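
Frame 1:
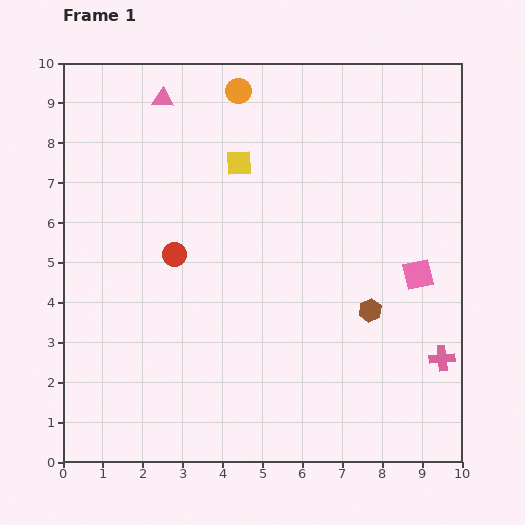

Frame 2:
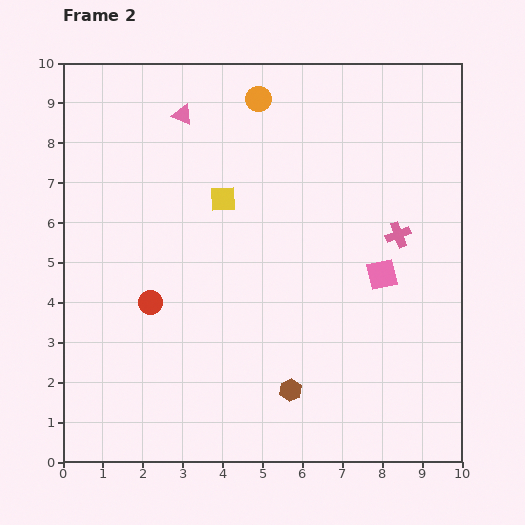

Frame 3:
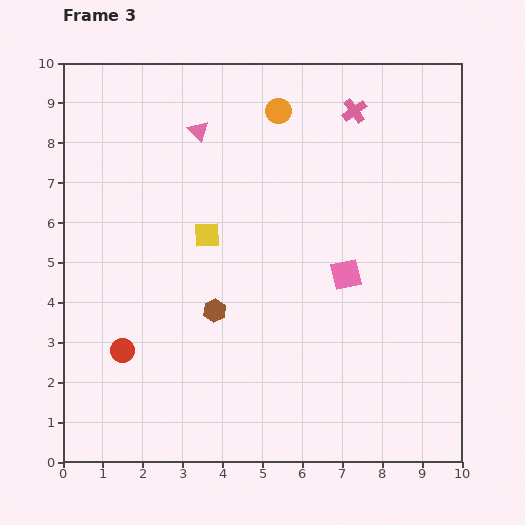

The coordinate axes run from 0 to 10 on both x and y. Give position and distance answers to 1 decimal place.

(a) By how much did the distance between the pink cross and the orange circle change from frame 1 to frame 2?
-3.5

Distance in frame 1: 8.4. Distance in frame 2: 4.9.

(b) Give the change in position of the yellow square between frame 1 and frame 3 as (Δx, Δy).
(-0.8, -1.8)

The yellow square was at (4.4, 7.5) in frame 1 and (3.6, 5.7) in frame 3.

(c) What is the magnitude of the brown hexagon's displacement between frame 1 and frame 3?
3.9

The brown hexagon moved from (7.7, 3.8) to (3.8, 3.8), a distance of √(3.9² + 0.0²) ≈ 3.9.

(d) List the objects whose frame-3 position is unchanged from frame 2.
none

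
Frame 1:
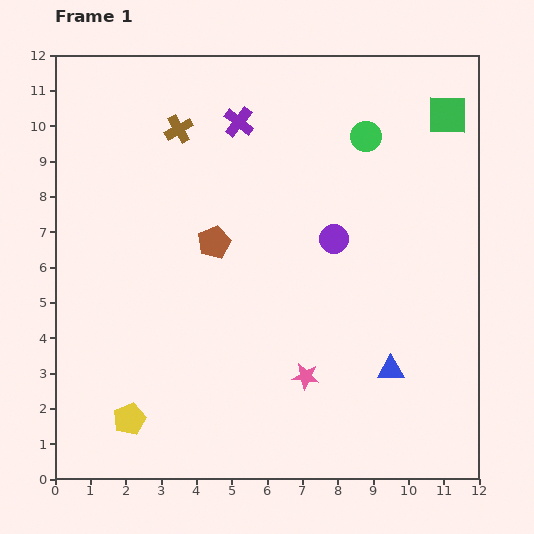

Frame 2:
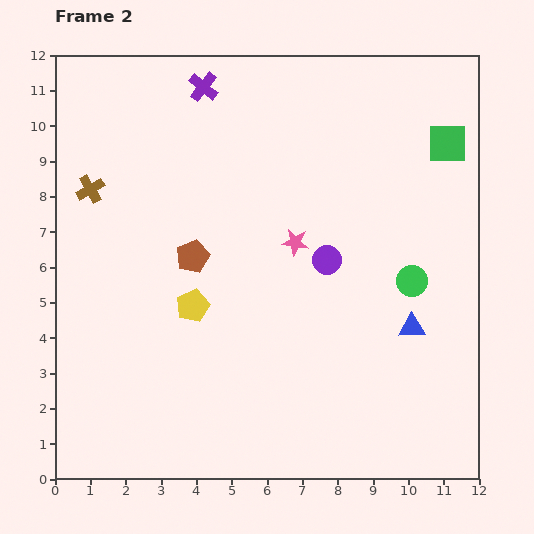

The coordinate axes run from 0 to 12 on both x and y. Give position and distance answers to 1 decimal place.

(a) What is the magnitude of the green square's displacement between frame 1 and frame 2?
0.8

The green square moved from (11.1, 10.3) to (11.1, 9.5), a distance of √(0.0² + 0.8²) ≈ 0.8.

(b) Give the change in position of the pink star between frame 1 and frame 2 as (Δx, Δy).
(-0.3, 3.8)

The pink star was at (7.1, 2.9) in frame 1 and (6.8, 6.7) in frame 2.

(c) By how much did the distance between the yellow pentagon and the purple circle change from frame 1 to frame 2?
-3.7

Distance in frame 1: 7.7. Distance in frame 2: 4.0.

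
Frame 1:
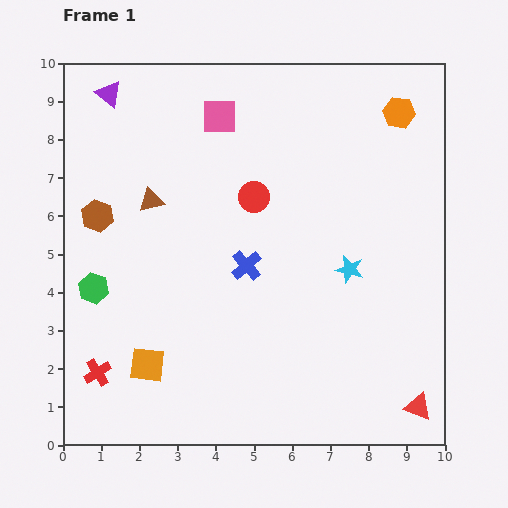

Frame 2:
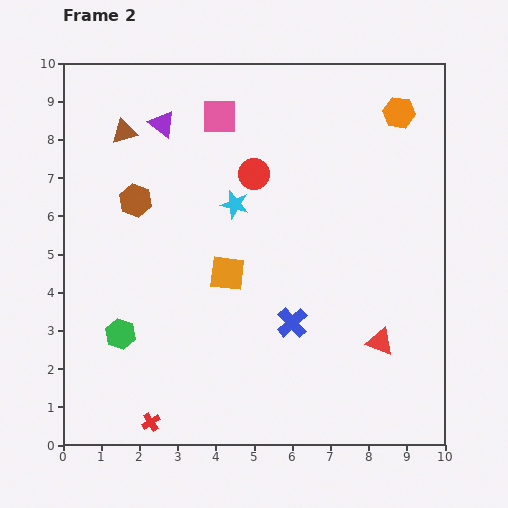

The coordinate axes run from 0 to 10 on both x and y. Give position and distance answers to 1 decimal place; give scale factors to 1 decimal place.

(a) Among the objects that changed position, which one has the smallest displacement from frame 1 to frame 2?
the red circle

(moved 0.6)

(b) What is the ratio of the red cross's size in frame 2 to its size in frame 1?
0.7×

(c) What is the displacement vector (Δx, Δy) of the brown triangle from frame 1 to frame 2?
(-0.7, 1.8)

The brown triangle was at (2.3, 6.4) in frame 1 and (1.6, 8.2) in frame 2.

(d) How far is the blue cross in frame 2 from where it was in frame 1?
1.9

The blue cross moved from (4.8, 4.7) to (6.0, 3.2), a distance of √(1.2² + 1.5²) ≈ 1.9.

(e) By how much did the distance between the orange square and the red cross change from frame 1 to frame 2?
+3.1

Distance in frame 1: 1.3. Distance in frame 2: 4.4.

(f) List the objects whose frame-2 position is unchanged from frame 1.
the pink square, the orange hexagon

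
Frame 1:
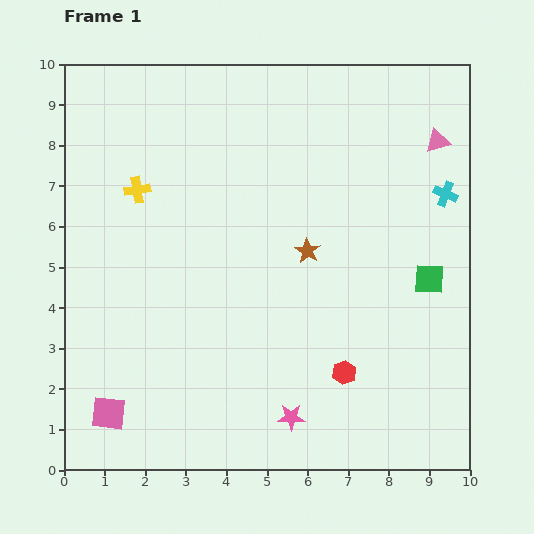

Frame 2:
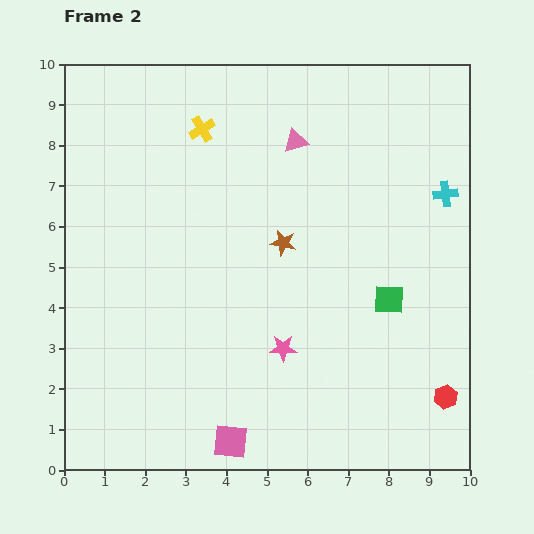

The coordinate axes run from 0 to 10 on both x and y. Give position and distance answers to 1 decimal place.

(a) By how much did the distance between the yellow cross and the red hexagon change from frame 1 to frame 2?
+2.1

Distance in frame 1: 6.8. Distance in frame 2: 8.9.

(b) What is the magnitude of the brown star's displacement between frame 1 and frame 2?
0.6

The brown star moved from (6.0, 5.4) to (5.4, 5.6), a distance of √(0.6² + 0.2²) ≈ 0.6.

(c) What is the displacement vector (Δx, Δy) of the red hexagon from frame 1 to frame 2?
(2.5, -0.6)

The red hexagon was at (6.9, 2.4) in frame 1 and (9.4, 1.8) in frame 2.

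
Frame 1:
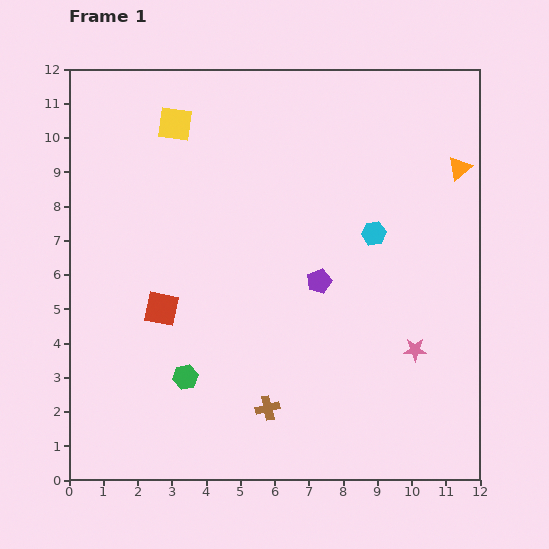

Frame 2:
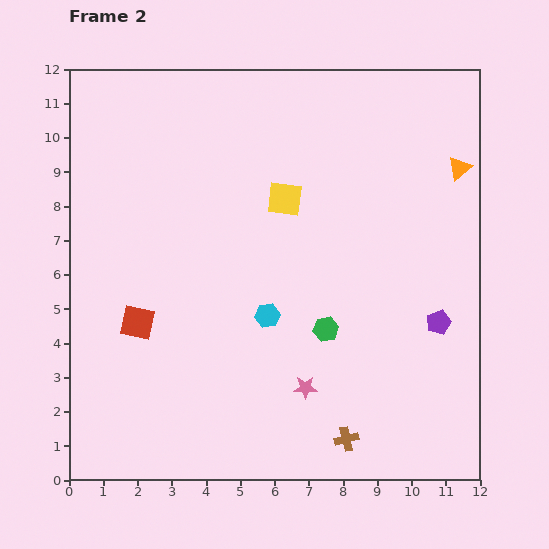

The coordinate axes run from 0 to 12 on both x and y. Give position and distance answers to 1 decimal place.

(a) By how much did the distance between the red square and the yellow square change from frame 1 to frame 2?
+0.2

Distance in frame 1: 5.4. Distance in frame 2: 5.6.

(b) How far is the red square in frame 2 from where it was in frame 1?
0.8

The red square moved from (2.7, 5.0) to (2.0, 4.6), a distance of √(0.7² + 0.4²) ≈ 0.8.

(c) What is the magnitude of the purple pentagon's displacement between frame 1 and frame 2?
3.7

The purple pentagon moved from (7.3, 5.8) to (10.8, 4.6), a distance of √(3.5² + 1.2²) ≈ 3.7.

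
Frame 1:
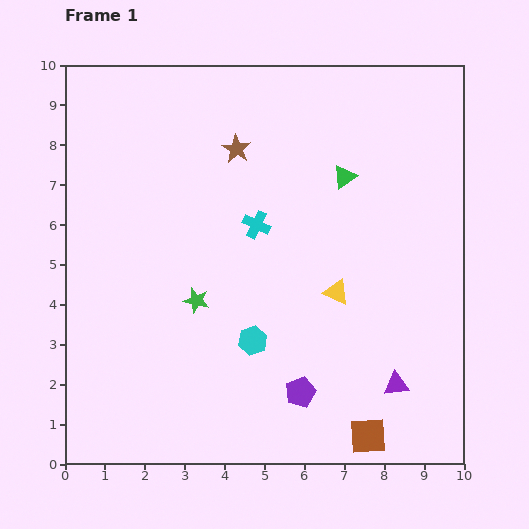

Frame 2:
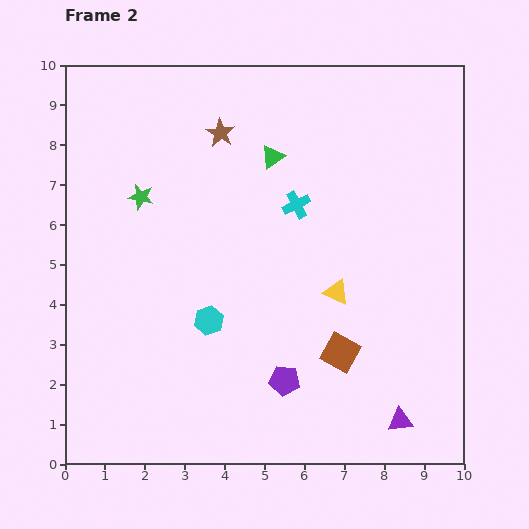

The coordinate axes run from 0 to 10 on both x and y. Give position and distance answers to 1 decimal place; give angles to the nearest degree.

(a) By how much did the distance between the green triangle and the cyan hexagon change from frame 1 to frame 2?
-0.3

Distance in frame 1: 4.7. Distance in frame 2: 4.4.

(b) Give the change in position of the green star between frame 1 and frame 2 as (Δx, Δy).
(-1.4, 2.6)

The green star was at (3.3, 4.1) in frame 1 and (1.9, 6.7) in frame 2.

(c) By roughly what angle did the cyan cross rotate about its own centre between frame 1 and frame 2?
37° clockwise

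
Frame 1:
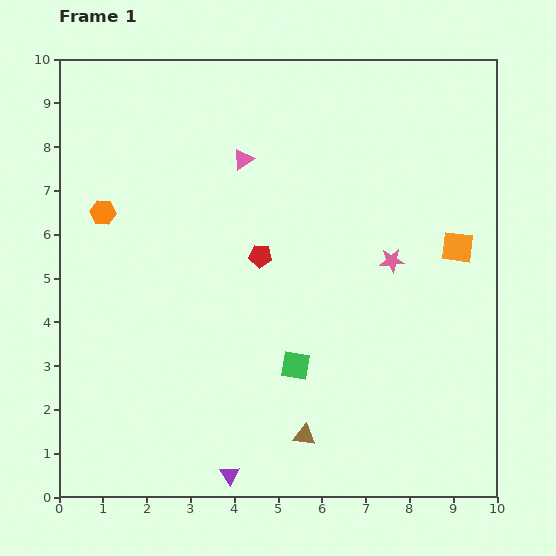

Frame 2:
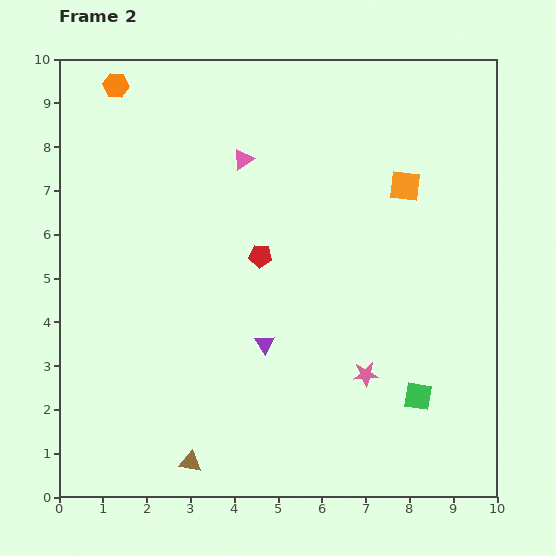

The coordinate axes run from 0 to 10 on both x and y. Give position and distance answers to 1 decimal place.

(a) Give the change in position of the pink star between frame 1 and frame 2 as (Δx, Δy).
(-0.6, -2.6)

The pink star was at (7.6, 5.4) in frame 1 and (7.0, 2.8) in frame 2.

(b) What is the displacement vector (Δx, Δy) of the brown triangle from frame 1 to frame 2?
(-2.6, -0.6)

The brown triangle was at (5.6, 1.4) in frame 1 and (3.0, 0.8) in frame 2.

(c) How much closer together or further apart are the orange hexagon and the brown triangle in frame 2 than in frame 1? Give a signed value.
+1.9

Distance in frame 1: 6.9. Distance in frame 2: 8.8.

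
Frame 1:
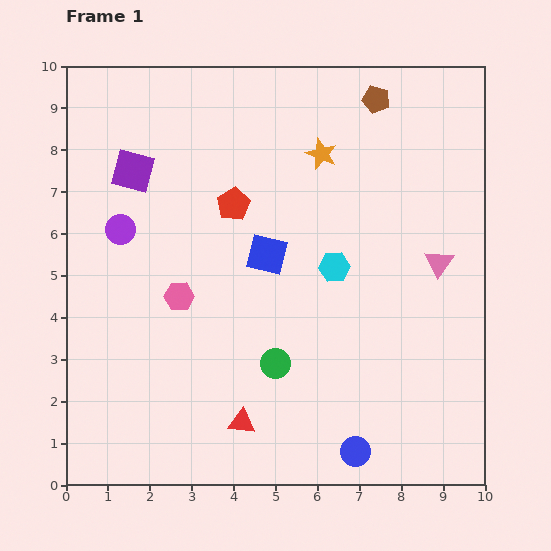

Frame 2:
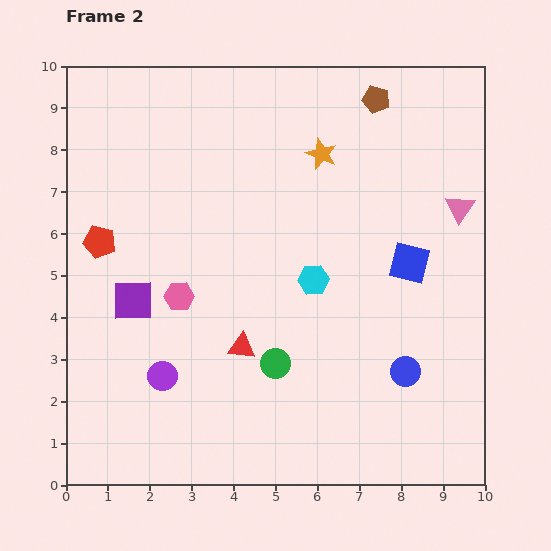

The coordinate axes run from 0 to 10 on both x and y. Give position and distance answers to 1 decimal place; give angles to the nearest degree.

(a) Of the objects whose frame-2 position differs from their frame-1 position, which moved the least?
the cyan hexagon

(moved 0.6)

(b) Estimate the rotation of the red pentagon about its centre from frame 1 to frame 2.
28° counter-clockwise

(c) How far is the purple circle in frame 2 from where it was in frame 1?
3.6

The purple circle moved from (1.3, 6.1) to (2.3, 2.6), a distance of √(1.0² + 3.5²) ≈ 3.6.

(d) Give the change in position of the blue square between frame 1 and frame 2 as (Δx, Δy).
(3.4, -0.2)

The blue square was at (4.8, 5.5) in frame 1 and (8.2, 5.3) in frame 2.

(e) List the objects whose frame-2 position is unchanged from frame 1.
the green circle, the orange star, the brown pentagon, the pink hexagon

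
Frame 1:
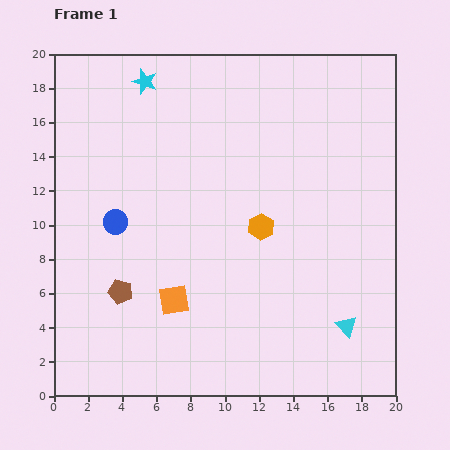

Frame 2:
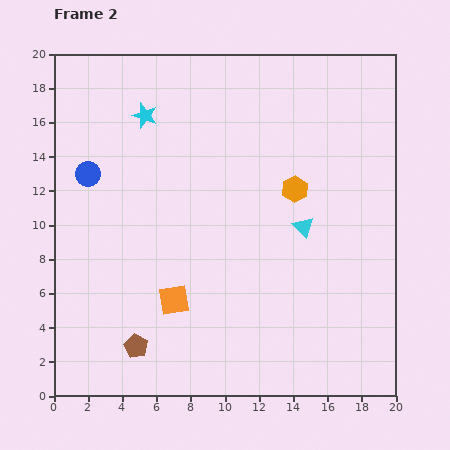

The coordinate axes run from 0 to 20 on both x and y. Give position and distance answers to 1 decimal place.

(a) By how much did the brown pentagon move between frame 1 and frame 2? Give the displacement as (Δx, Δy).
(0.9, -3.2)

The brown pentagon was at (3.9, 6.1) in frame 1 and (4.8, 2.9) in frame 2.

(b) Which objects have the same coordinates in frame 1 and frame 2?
the orange square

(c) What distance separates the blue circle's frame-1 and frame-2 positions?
3.2

The blue circle moved from (3.6, 10.2) to (2.0, 13.0), a distance of √(1.6² + 2.8²) ≈ 3.2.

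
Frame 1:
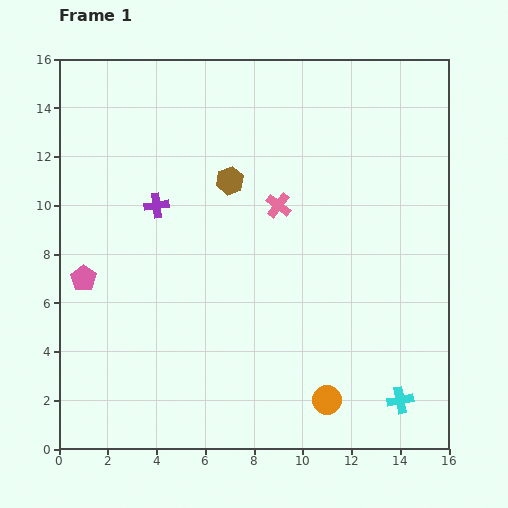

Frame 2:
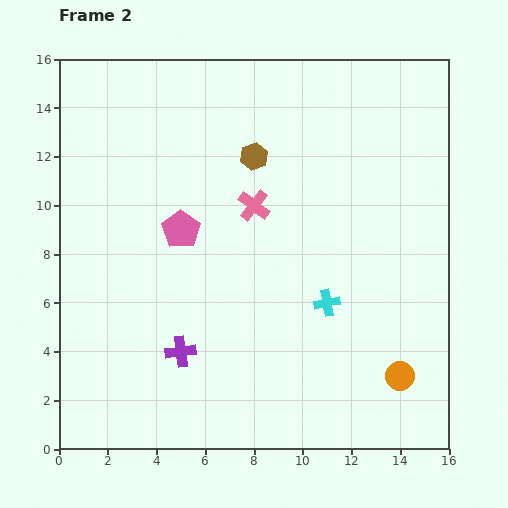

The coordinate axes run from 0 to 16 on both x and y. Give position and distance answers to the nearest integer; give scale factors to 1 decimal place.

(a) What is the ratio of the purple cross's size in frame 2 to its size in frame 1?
1.3×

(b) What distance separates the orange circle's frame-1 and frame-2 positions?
3

The orange circle moved from (11, 2) to (14, 3), a distance of √(3² + 1²) ≈ 3.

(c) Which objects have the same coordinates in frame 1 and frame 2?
none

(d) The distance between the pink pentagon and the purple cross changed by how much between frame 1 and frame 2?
+1

Distance in frame 1: 4. Distance in frame 2: 5.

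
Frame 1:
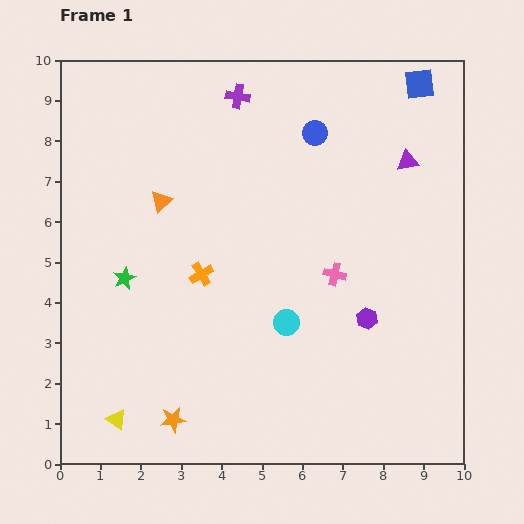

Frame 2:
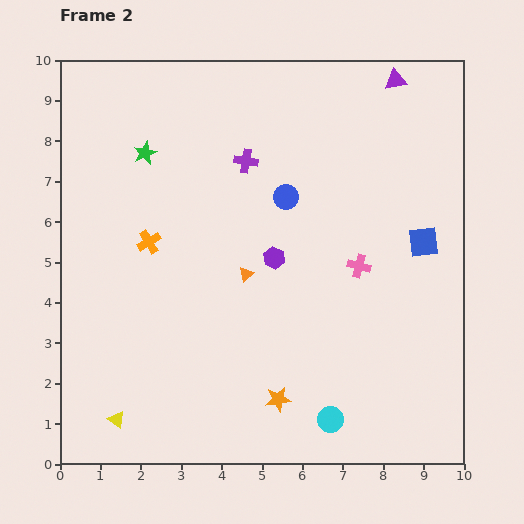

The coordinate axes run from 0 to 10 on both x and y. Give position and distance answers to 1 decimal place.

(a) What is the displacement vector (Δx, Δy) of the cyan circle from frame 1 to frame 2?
(1.1, -2.4)

The cyan circle was at (5.6, 3.5) in frame 1 and (6.7, 1.1) in frame 2.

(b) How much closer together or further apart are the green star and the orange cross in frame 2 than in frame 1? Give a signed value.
+0.3

Distance in frame 1: 1.9. Distance in frame 2: 2.2.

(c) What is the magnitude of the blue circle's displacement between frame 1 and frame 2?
1.7

The blue circle moved from (6.3, 8.2) to (5.6, 6.6), a distance of √(0.7² + 1.6²) ≈ 1.7.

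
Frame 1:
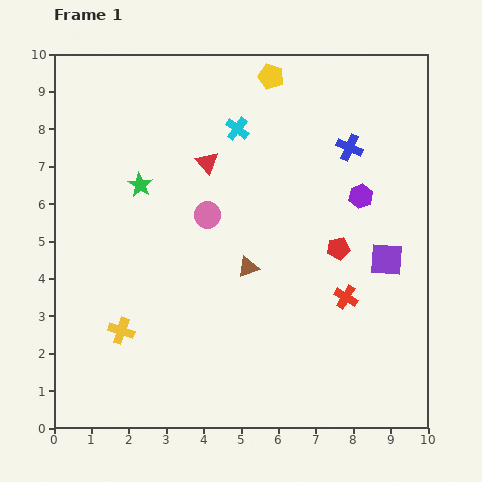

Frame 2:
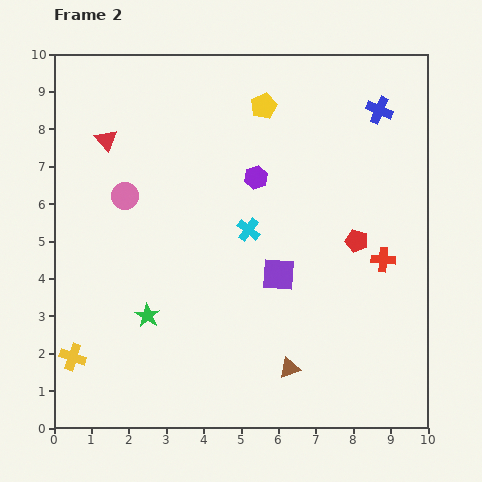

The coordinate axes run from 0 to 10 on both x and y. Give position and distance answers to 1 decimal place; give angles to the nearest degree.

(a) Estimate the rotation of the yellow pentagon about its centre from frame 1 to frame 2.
31° clockwise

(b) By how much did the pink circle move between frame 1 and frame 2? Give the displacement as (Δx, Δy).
(-2.2, 0.5)

The pink circle was at (4.1, 5.7) in frame 1 and (1.9, 6.2) in frame 2.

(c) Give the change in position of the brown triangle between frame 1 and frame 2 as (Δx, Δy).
(1.1, -2.7)

The brown triangle was at (5.2, 4.3) in frame 1 and (6.3, 1.6) in frame 2.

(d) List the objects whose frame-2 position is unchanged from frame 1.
none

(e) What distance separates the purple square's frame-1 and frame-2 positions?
2.9

The purple square moved from (8.9, 4.5) to (6.0, 4.1), a distance of √(2.9² + 0.4²) ≈ 2.9.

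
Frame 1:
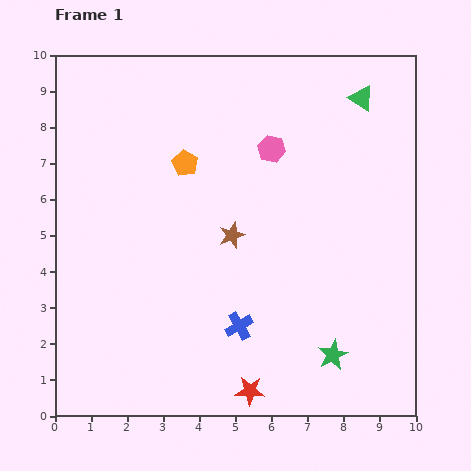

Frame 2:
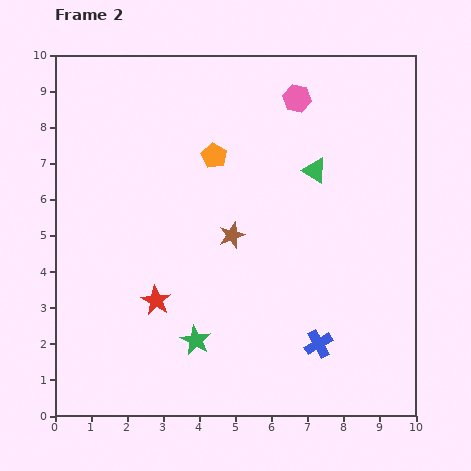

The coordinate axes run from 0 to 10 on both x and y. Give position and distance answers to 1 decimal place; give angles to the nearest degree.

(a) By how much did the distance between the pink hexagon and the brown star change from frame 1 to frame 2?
+1.6

Distance in frame 1: 2.6. Distance in frame 2: 4.2.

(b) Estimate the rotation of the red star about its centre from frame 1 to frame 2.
28° clockwise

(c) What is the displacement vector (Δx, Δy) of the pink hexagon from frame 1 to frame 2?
(0.7, 1.4)

The pink hexagon was at (6.0, 7.4) in frame 1 and (6.7, 8.8) in frame 2.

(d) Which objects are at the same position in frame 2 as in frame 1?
the brown star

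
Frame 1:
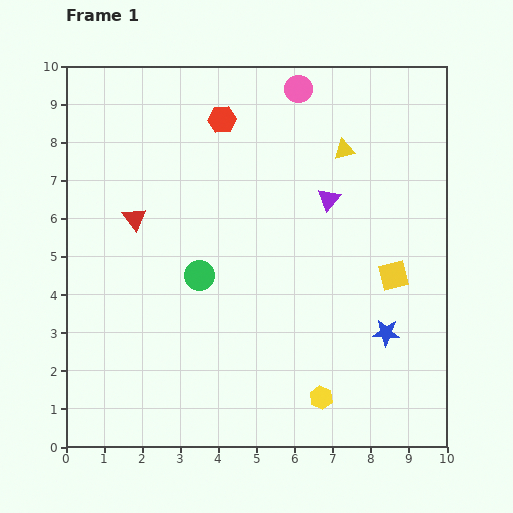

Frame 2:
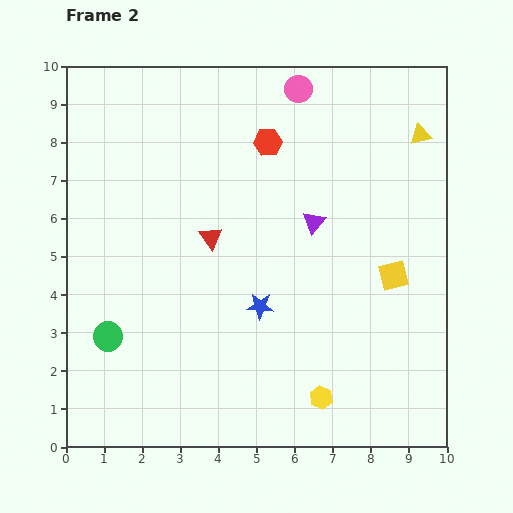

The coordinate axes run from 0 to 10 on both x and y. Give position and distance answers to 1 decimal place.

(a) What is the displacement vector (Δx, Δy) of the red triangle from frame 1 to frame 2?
(2.0, -0.5)

The red triangle was at (1.8, 6.0) in frame 1 and (3.8, 5.5) in frame 2.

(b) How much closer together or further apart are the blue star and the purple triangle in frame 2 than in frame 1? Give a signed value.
-1.2

Distance in frame 1: 3.8. Distance in frame 2: 2.6.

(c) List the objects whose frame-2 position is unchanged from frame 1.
the yellow square, the pink circle, the yellow hexagon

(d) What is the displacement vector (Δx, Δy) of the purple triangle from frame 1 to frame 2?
(-0.4, -0.6)

The purple triangle was at (6.9, 6.5) in frame 1 and (6.5, 5.9) in frame 2.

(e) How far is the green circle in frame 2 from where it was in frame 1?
2.9

The green circle moved from (3.5, 4.5) to (1.1, 2.9), a distance of √(2.4² + 1.6²) ≈ 2.9.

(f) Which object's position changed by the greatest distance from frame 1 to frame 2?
the blue star

(moved 3.4; next 2.9)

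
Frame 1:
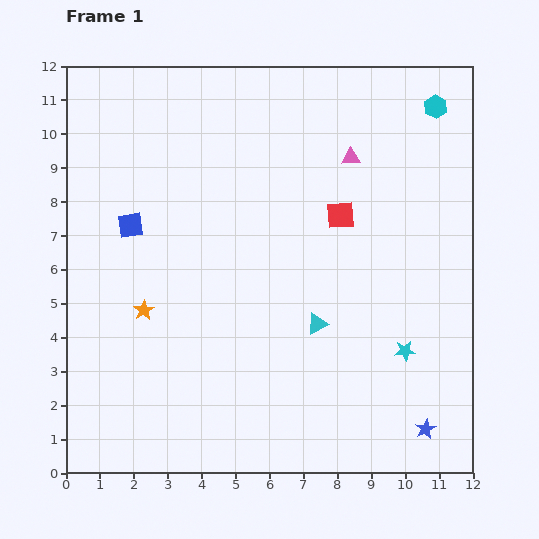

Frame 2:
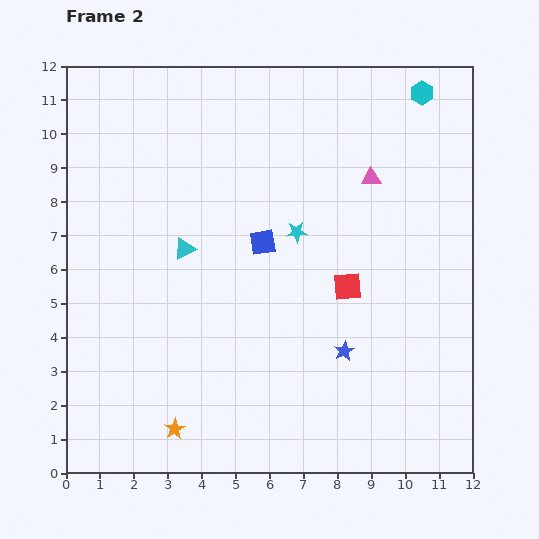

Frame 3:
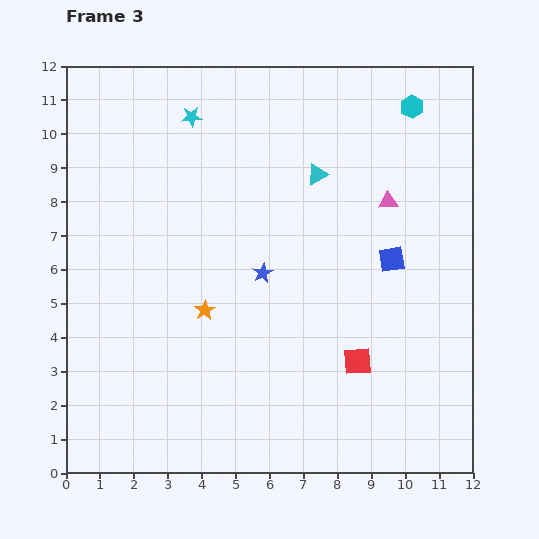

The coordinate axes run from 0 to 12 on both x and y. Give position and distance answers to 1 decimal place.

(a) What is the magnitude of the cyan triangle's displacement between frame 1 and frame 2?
4.5

The cyan triangle moved from (7.4, 4.4) to (3.5, 6.6), a distance of √(3.9² + 2.2²) ≈ 4.5.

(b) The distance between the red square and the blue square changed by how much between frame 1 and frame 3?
-3.0

Distance in frame 1: 6.2. Distance in frame 3: 3.2.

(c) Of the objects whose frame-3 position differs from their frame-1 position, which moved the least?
the cyan hexagon

(moved 0.7)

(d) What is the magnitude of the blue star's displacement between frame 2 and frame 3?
3.3

The blue star moved from (8.2, 3.6) to (5.8, 5.9), a distance of √(2.4² + 2.3²) ≈ 3.3.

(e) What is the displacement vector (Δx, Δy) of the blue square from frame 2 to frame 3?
(3.8, -0.5)

The blue square was at (5.8, 6.8) in frame 2 and (9.6, 6.3) in frame 3.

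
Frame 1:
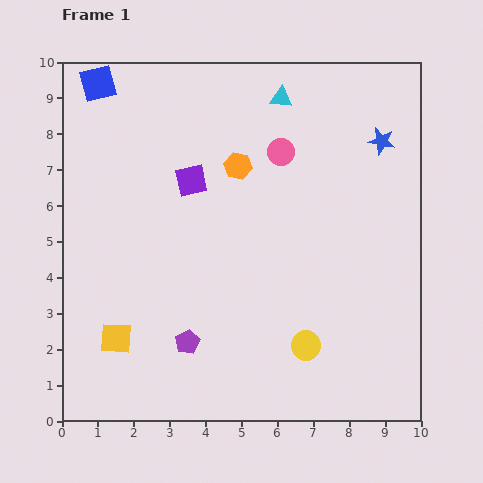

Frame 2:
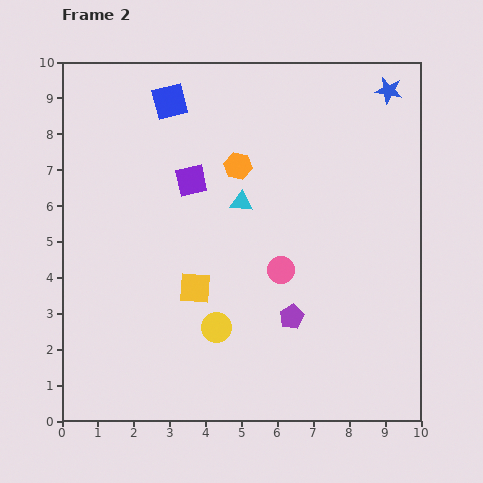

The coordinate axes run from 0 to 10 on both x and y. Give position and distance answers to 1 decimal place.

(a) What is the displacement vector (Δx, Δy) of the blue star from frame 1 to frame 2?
(0.2, 1.4)

The blue star was at (8.9, 7.8) in frame 1 and (9.1, 9.2) in frame 2.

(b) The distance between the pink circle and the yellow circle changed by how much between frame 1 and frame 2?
-3.0

Distance in frame 1: 5.4. Distance in frame 2: 2.4.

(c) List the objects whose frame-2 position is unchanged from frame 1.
the orange hexagon, the purple square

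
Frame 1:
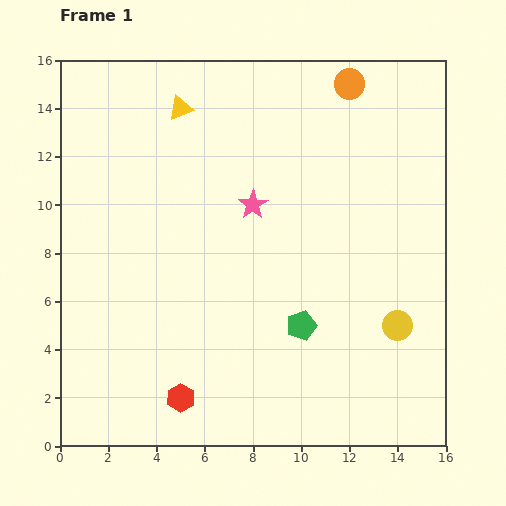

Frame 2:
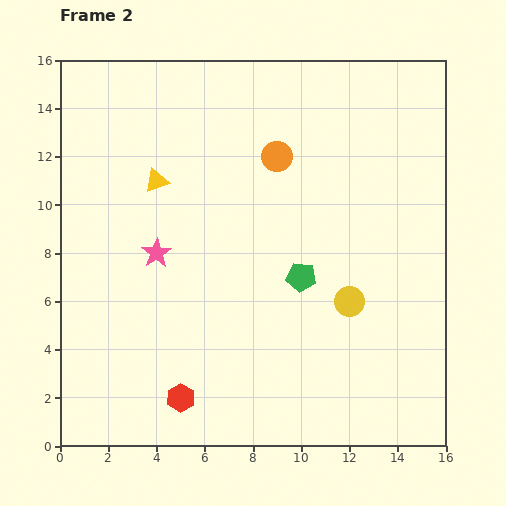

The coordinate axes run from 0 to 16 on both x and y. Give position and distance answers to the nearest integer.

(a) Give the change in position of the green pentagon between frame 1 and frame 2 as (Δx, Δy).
(0, 2)

The green pentagon was at (10, 5) in frame 1 and (10, 7) in frame 2.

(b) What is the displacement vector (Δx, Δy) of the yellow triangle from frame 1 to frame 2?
(-1, -3)

The yellow triangle was at (5, 14) in frame 1 and (4, 11) in frame 2.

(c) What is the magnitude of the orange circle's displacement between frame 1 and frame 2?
4

The orange circle moved from (12, 15) to (9, 12), a distance of √(3² + 3²) ≈ 4.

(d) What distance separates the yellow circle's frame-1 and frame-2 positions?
2

The yellow circle moved from (14, 5) to (12, 6), a distance of √(2² + 1²) ≈ 2.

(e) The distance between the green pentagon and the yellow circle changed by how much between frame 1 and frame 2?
-2

Distance in frame 1: 4. Distance in frame 2: 2.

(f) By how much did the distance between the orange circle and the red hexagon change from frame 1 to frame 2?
-4

Distance in frame 1: 15. Distance in frame 2: 11.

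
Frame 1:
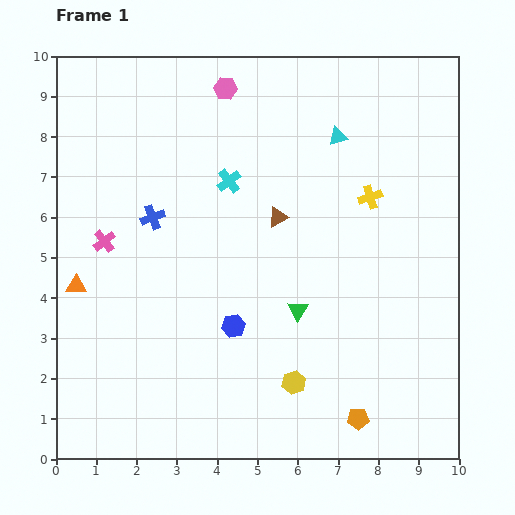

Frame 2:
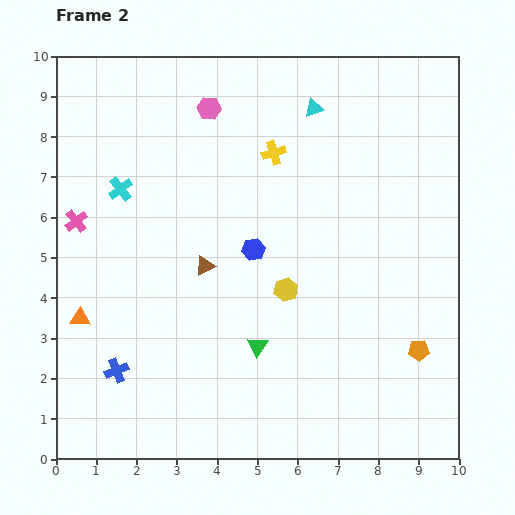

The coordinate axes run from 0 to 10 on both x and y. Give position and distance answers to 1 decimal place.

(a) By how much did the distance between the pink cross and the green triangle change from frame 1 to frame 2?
+0.4

Distance in frame 1: 5.1. Distance in frame 2: 5.5.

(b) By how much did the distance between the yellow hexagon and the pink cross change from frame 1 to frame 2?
-0.4

Distance in frame 1: 5.9. Distance in frame 2: 5.5.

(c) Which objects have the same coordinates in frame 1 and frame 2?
none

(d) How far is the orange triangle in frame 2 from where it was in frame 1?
0.8

The orange triangle moved from (0.5, 4.3) to (0.6, 3.5), a distance of √(0.1² + 0.8²) ≈ 0.8.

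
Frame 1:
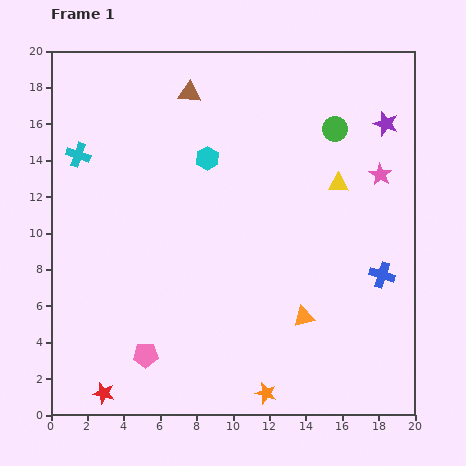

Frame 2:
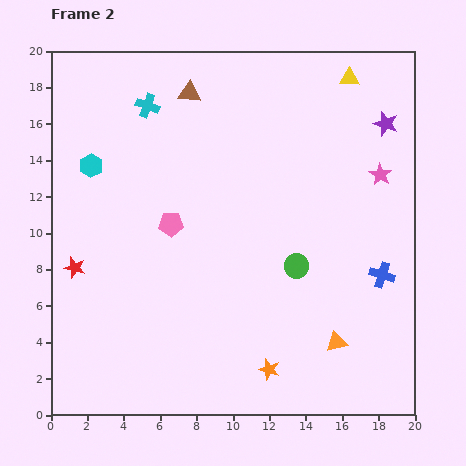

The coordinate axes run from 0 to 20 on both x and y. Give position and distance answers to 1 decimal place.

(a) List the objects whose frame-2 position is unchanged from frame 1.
the purple star, the brown triangle, the blue cross, the pink star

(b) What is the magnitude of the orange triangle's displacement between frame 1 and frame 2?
2.3

The orange triangle moved from (13.9, 5.4) to (15.7, 4.0), a distance of √(1.8² + 1.4²) ≈ 2.3.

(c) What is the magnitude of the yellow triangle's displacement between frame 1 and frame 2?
5.8

The yellow triangle moved from (15.8, 12.7) to (16.4, 18.5), a distance of √(0.6² + 5.8²) ≈ 5.8.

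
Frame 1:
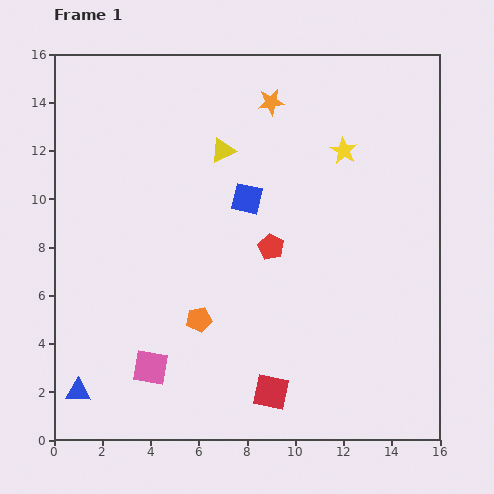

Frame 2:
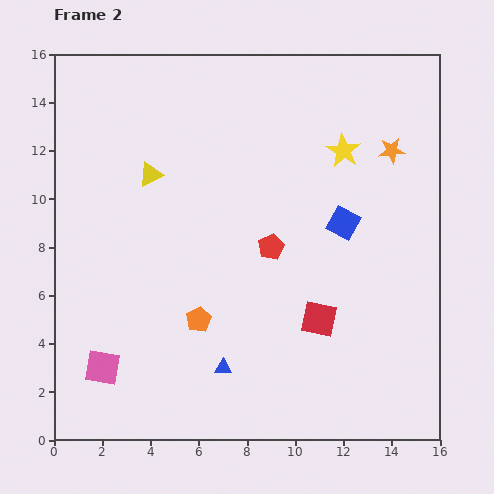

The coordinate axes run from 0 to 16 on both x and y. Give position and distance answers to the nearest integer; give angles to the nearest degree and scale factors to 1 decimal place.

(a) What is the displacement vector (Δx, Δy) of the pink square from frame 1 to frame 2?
(-2, 0)

The pink square was at (4, 3) in frame 1 and (2, 3) in frame 2.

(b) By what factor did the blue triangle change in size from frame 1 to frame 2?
0.7×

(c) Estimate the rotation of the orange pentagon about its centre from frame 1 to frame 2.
20° counter-clockwise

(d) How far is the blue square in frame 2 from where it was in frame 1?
4

The blue square moved from (8, 10) to (12, 9), a distance of √(4² + 1²) ≈ 4.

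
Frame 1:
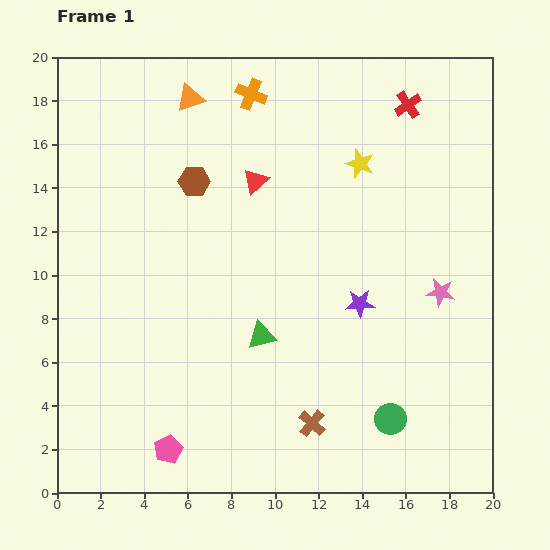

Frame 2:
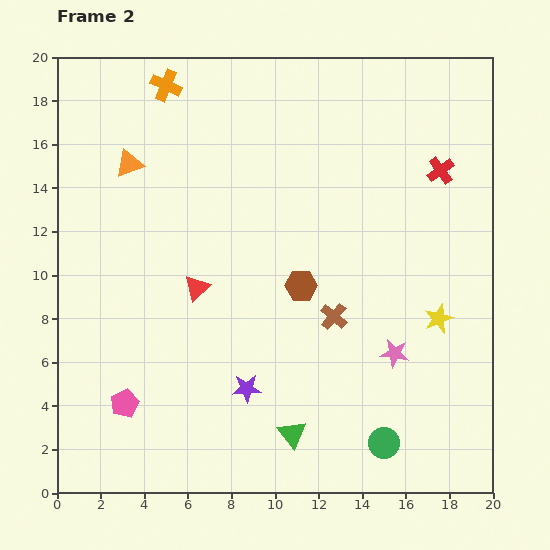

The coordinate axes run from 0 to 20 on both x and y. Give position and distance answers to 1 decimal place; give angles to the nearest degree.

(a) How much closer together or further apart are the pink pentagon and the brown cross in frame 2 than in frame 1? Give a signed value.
+3.7

Distance in frame 1: 6.7. Distance in frame 2: 10.4.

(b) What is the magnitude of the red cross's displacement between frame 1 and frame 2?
3.4

The red cross moved from (16.1, 17.8) to (17.6, 14.8), a distance of √(1.5² + 3.0²) ≈ 3.4.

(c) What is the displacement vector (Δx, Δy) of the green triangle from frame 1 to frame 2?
(1.4, -4.5)

The green triangle was at (9.4, 7.2) in frame 1 and (10.8, 2.7) in frame 2.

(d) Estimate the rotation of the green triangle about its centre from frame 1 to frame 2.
54° counter-clockwise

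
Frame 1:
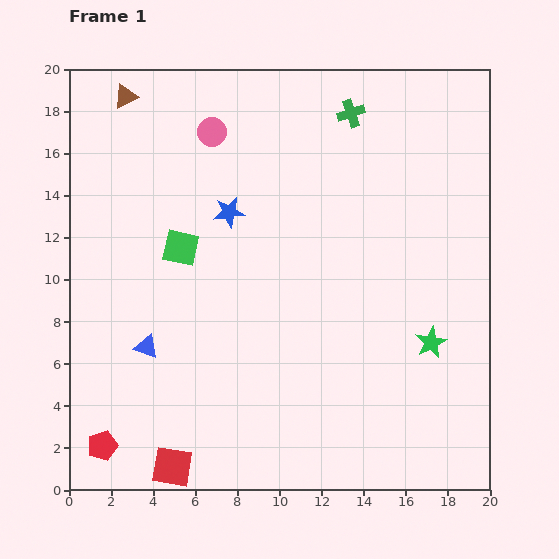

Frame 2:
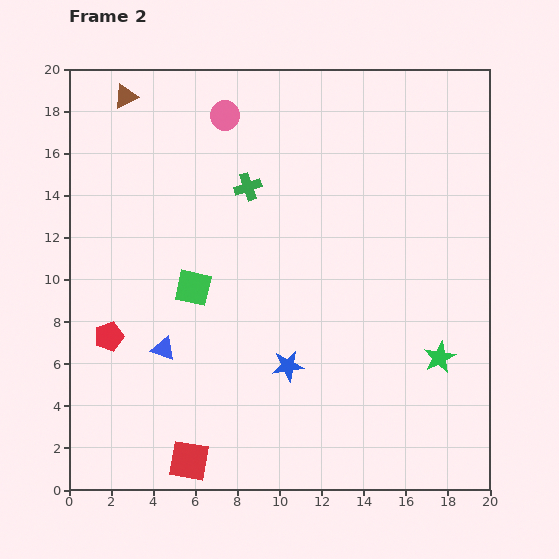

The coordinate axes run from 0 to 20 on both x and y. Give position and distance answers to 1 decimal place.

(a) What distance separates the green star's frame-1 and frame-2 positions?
0.8

The green star moved from (17.2, 7.0) to (17.6, 6.3), a distance of √(0.4² + 0.7²) ≈ 0.8.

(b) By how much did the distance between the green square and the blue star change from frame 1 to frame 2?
+2.9

Distance in frame 1: 2.9. Distance in frame 2: 5.8.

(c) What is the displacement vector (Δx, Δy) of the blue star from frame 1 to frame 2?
(2.8, -7.3)

The blue star was at (7.6, 13.2) in frame 1 and (10.4, 5.9) in frame 2.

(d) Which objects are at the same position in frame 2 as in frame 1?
the brown triangle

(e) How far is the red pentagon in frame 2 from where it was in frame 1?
5.2

The red pentagon moved from (1.6, 2.1) to (1.9, 7.3), a distance of √(0.3² + 5.2²) ≈ 5.2.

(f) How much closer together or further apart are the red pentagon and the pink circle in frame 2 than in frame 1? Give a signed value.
-3.9

Distance in frame 1: 15.8. Distance in frame 2: 11.9.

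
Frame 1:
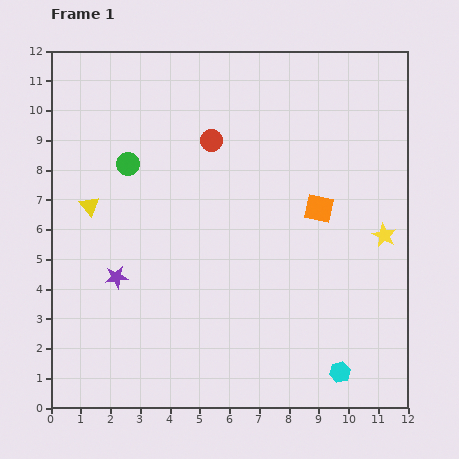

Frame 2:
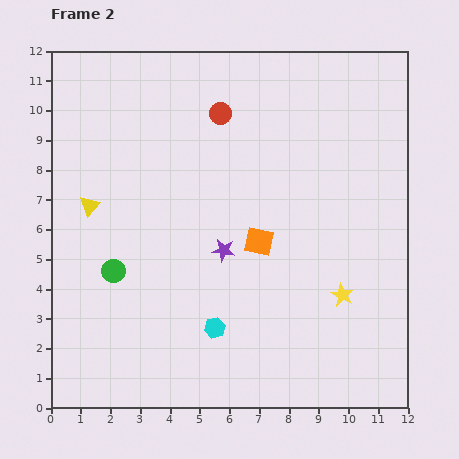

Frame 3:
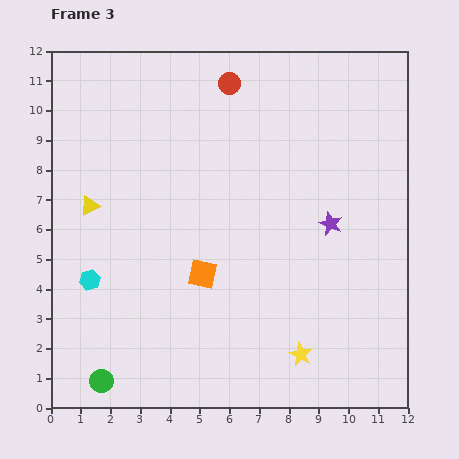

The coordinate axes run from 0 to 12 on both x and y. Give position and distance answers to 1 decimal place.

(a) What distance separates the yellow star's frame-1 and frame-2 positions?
2.4

The yellow star moved from (11.2, 5.8) to (9.8, 3.8), a distance of √(1.4² + 2.0²) ≈ 2.4.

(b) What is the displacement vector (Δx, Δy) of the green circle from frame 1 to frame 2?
(-0.5, -3.6)

The green circle was at (2.6, 8.2) in frame 1 and (2.1, 4.6) in frame 2.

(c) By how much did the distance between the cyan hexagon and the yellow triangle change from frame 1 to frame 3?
-7.6

Distance in frame 1: 10.1. Distance in frame 3: 2.5.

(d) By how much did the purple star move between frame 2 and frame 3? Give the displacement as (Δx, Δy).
(3.6, 0.9)

The purple star was at (5.8, 5.3) in frame 2 and (9.4, 6.2) in frame 3.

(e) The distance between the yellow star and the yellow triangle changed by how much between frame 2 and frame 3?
-0.3

Distance in frame 2: 9.0. Distance in frame 3: 8.7.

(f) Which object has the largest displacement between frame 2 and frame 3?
the cyan hexagon

(moved 4.5; next 3.7)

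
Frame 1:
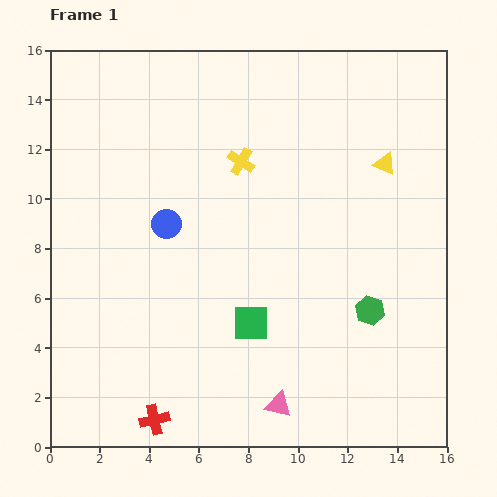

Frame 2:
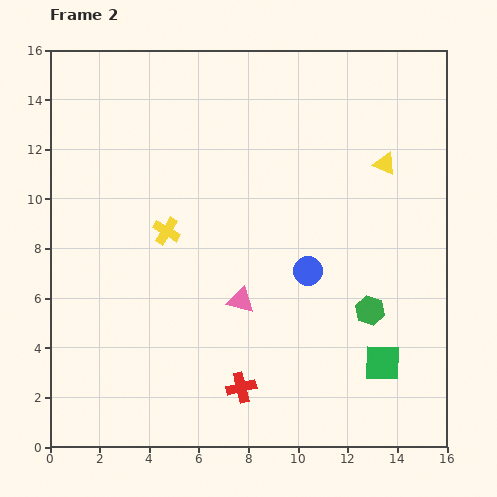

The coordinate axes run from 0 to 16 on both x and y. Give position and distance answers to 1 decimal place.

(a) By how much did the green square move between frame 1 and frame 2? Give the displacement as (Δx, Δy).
(5.3, -1.6)

The green square was at (8.1, 5.0) in frame 1 and (13.4, 3.4) in frame 2.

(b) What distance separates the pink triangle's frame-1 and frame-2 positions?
4.5

The pink triangle moved from (9.2, 1.7) to (7.7, 5.9), a distance of √(1.5² + 4.2²) ≈ 4.5.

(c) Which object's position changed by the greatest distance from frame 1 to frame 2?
the blue circle

(moved 6.0; next 5.5)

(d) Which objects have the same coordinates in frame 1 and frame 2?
the yellow triangle, the green hexagon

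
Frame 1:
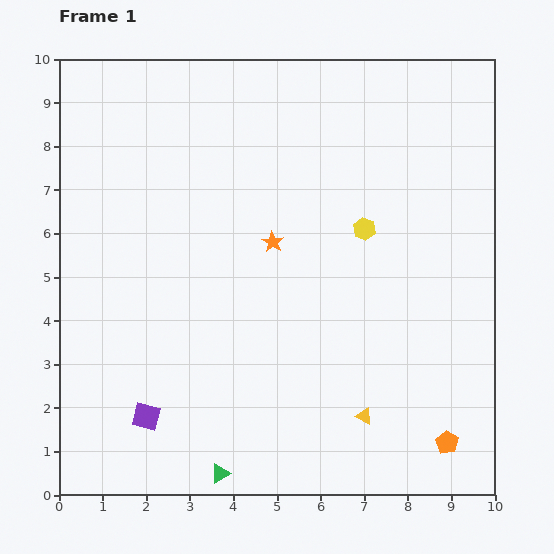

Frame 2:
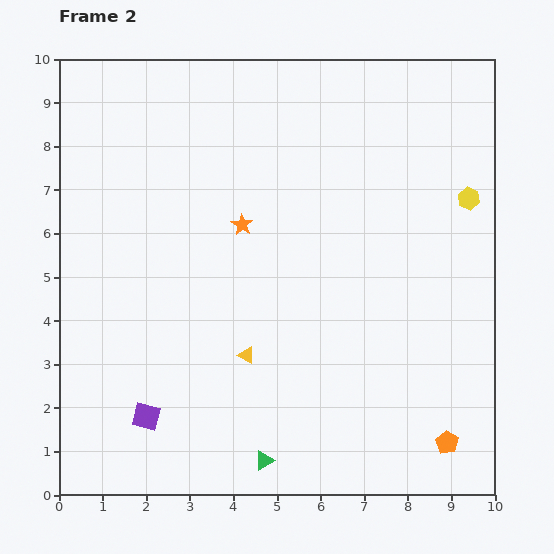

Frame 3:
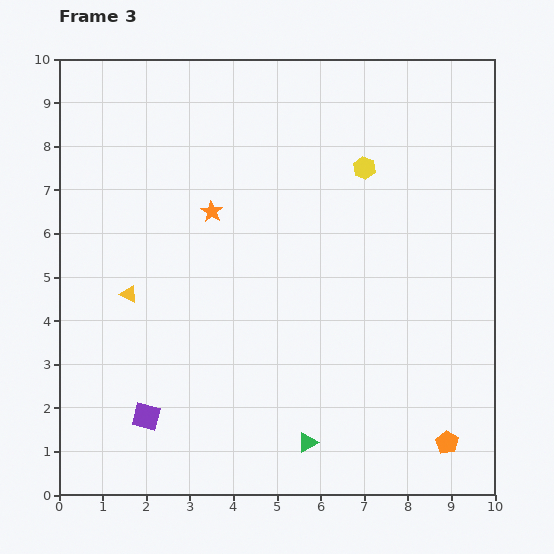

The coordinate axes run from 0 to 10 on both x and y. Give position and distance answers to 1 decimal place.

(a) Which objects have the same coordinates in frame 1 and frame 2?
the purple square, the orange pentagon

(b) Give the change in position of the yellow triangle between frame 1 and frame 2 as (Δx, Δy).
(-2.7, 1.4)

The yellow triangle was at (7.0, 1.8) in frame 1 and (4.3, 3.2) in frame 2.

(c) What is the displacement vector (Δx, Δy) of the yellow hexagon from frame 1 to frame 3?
(0.0, 1.4)

The yellow hexagon was at (7.0, 6.1) in frame 1 and (7.0, 7.5) in frame 3.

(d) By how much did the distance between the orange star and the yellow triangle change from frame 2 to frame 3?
-0.3

Distance in frame 2: 3.0. Distance in frame 3: 2.7.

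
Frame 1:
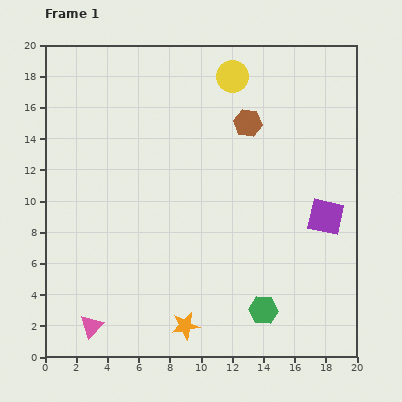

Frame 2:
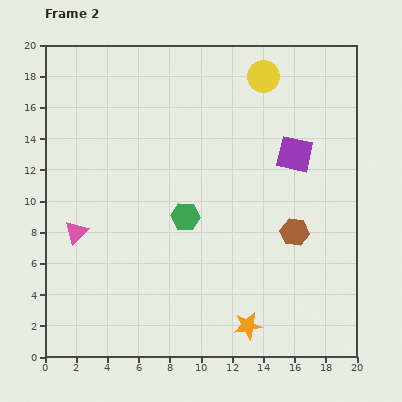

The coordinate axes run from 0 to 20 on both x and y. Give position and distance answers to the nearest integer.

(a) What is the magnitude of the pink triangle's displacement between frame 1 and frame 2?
6

The pink triangle moved from (3, 2) to (2, 8), a distance of √(1² + 6²) ≈ 6.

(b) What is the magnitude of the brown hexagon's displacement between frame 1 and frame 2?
8

The brown hexagon moved from (13, 15) to (16, 8), a distance of √(3² + 7²) ≈ 8.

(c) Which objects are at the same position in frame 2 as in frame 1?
none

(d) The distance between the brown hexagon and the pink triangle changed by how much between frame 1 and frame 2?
-2

Distance in frame 1: 16. Distance in frame 2: 14.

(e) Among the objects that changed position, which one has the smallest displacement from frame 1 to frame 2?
the yellow circle

(moved 2)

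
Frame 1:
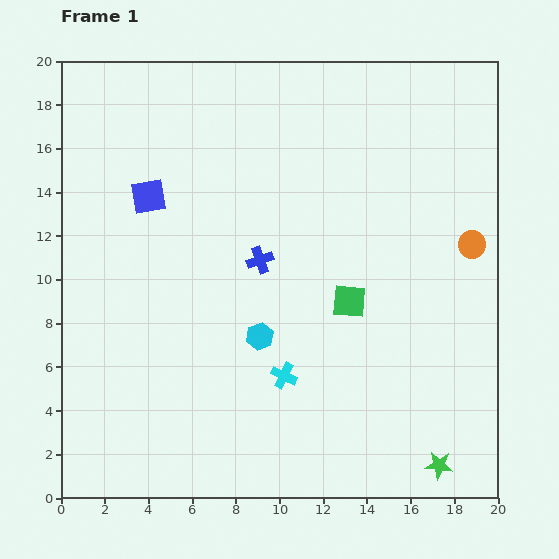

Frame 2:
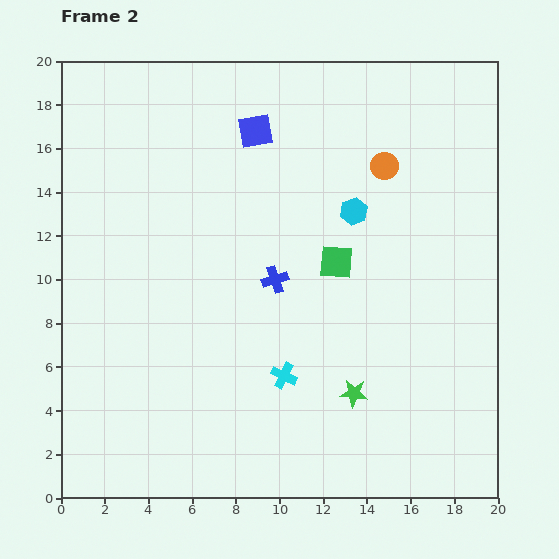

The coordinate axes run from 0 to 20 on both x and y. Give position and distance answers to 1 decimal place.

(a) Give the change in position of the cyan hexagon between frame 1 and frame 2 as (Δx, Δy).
(4.3, 5.7)

The cyan hexagon was at (9.1, 7.4) in frame 1 and (13.4, 13.1) in frame 2.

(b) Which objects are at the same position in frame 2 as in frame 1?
the cyan cross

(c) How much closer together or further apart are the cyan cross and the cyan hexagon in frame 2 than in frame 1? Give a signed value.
+6.1

Distance in frame 1: 2.1. Distance in frame 2: 8.2.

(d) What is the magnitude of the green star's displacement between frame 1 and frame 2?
5.1

The green star moved from (17.3, 1.5) to (13.4, 4.8), a distance of √(3.9² + 3.3²) ≈ 5.1.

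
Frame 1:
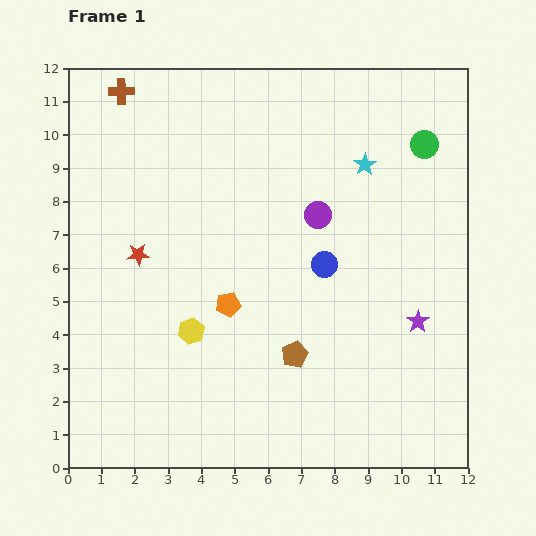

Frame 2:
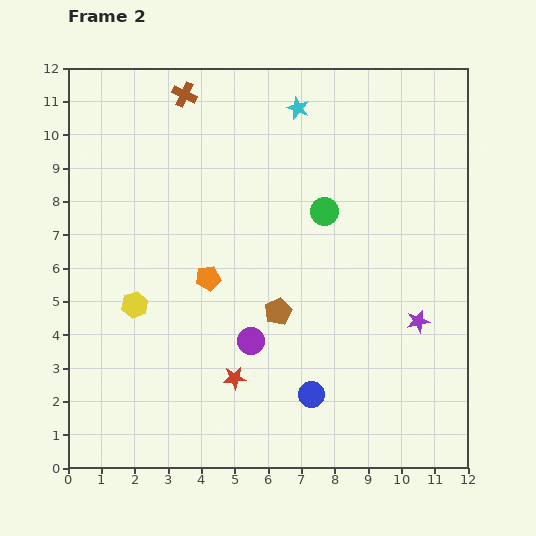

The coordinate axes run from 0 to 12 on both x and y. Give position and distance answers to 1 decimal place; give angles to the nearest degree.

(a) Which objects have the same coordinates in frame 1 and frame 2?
the purple star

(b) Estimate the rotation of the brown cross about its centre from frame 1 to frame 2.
27° clockwise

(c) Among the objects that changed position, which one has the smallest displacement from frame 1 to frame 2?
the orange pentagon

(moved 1.0)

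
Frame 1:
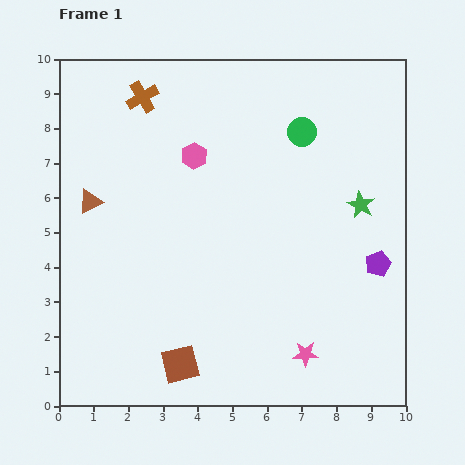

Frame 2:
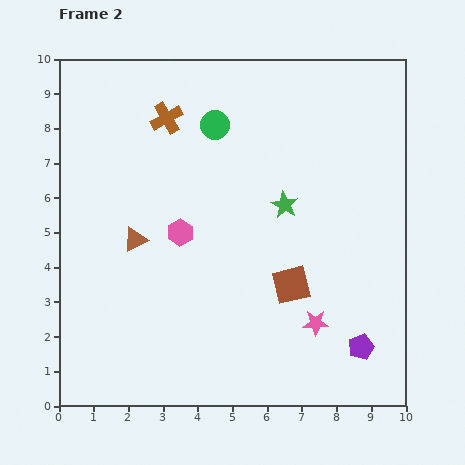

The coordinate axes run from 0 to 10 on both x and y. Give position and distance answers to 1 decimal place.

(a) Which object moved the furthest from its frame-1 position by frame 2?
the brown square

(moved 3.9; next 2.5)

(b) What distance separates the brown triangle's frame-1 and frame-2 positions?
1.7

The brown triangle moved from (0.9, 5.9) to (2.2, 4.8), a distance of √(1.3² + 1.1²) ≈ 1.7.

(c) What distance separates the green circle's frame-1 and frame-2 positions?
2.5

The green circle moved from (7.0, 7.9) to (4.5, 8.1), a distance of √(2.5² + 0.2²) ≈ 2.5.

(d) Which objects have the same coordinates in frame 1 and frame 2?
none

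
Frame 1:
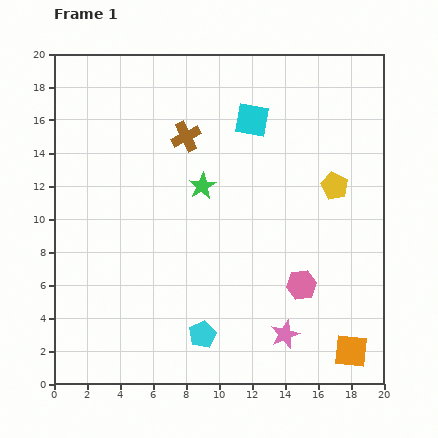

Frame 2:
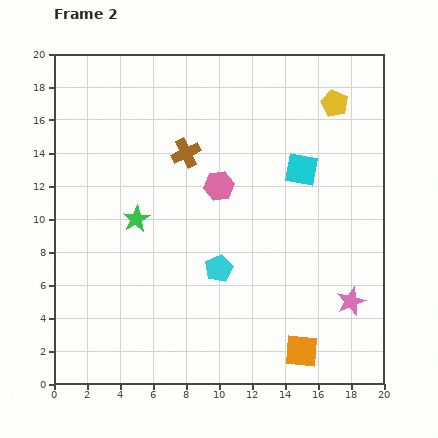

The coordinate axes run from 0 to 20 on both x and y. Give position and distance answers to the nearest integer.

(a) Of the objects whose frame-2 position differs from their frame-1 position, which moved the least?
the brown cross

(moved 1)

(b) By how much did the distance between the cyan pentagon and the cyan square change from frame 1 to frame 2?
-5

Distance in frame 1: 13. Distance in frame 2: 8.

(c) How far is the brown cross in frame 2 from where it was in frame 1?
1

The brown cross moved from (8, 15) to (8, 14), a distance of √(0² + 1²) ≈ 1.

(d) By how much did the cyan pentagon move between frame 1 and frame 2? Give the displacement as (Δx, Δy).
(1, 4)

The cyan pentagon was at (9, 3) in frame 1 and (10, 7) in frame 2.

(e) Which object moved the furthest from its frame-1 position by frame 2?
the pink hexagon

(moved 8; next 5)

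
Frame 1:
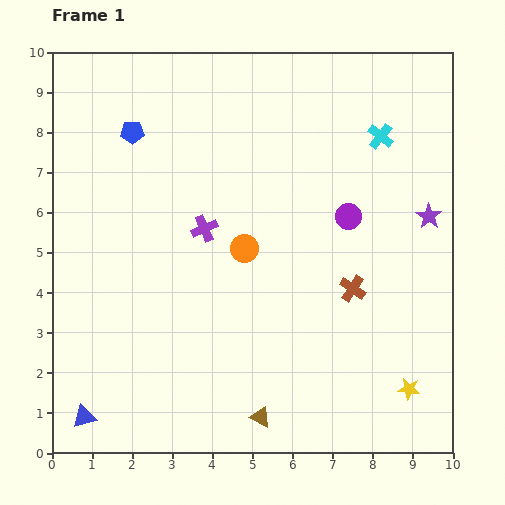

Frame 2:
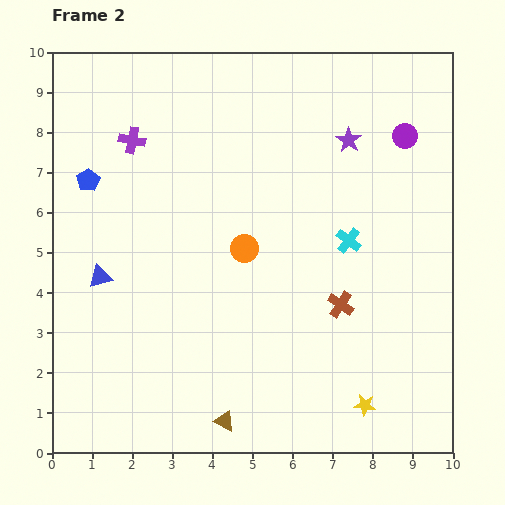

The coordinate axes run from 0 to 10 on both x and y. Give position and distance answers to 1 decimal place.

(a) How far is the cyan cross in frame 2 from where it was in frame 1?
2.7

The cyan cross moved from (8.2, 7.9) to (7.4, 5.3), a distance of √(0.8² + 2.6²) ≈ 2.7.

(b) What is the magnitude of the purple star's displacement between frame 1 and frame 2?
2.8

The purple star moved from (9.4, 5.9) to (7.4, 7.8), a distance of √(2.0² + 1.9²) ≈ 2.8.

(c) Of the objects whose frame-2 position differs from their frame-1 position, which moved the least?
the brown cross

(moved 0.5)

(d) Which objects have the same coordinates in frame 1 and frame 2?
the orange circle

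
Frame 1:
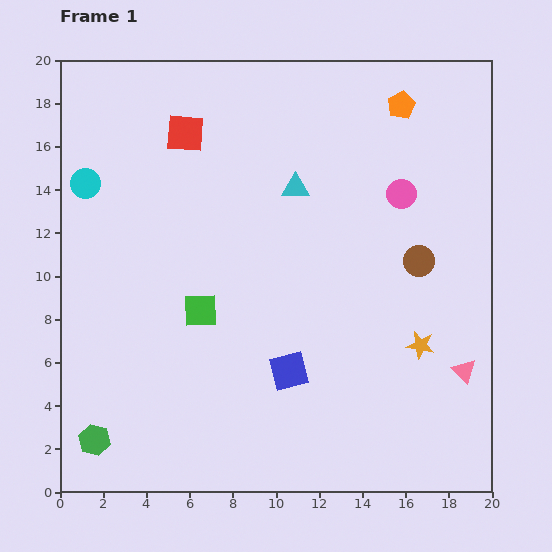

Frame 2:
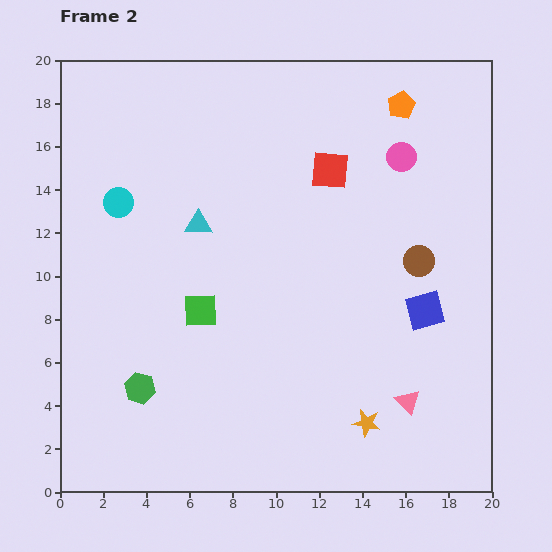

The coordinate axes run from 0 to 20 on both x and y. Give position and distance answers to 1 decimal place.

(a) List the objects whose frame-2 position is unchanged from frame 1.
the orange pentagon, the brown circle, the green square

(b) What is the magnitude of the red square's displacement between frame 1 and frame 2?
6.9

The red square moved from (5.8, 16.6) to (12.5, 14.9), a distance of √(6.7² + 1.7²) ≈ 6.9.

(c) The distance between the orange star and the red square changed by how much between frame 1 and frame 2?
-2.9

Distance in frame 1: 14.7. Distance in frame 2: 11.8.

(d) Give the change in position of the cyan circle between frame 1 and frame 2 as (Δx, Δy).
(1.5, -0.9)

The cyan circle was at (1.2, 14.3) in frame 1 and (2.7, 13.4) in frame 2.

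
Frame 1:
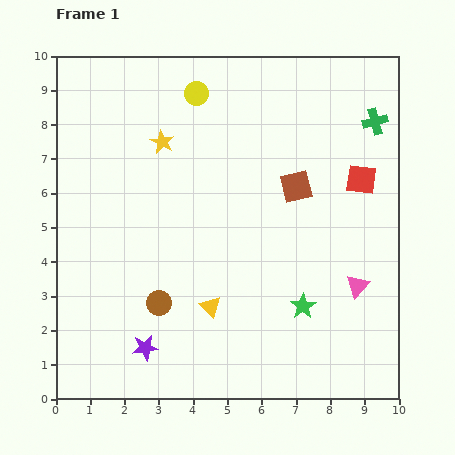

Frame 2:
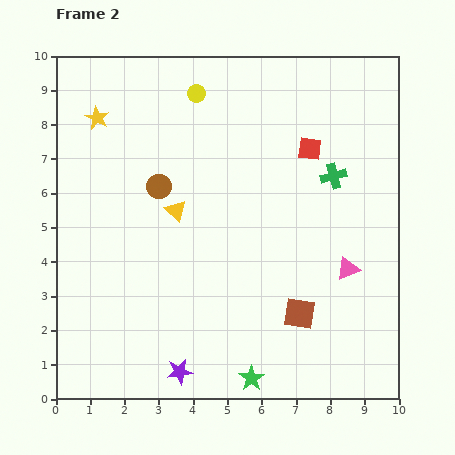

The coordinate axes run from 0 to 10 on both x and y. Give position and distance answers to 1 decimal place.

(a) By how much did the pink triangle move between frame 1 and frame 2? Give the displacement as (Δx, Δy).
(-0.3, 0.5)

The pink triangle was at (8.8, 3.3) in frame 1 and (8.5, 3.8) in frame 2.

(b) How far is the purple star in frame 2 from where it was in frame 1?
1.2

The purple star moved from (2.6, 1.5) to (3.6, 0.8), a distance of √(1.0² + 0.7²) ≈ 1.2.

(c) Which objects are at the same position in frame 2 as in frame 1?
the yellow circle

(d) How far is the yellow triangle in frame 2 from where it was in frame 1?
3.0

The yellow triangle moved from (4.5, 2.7) to (3.5, 5.5), a distance of √(1.0² + 2.8²) ≈ 3.0.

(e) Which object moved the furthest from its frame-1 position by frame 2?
the brown square

(moved 3.7; next 3.4)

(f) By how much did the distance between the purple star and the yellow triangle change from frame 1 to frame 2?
+2.5

Distance in frame 1: 2.2. Distance in frame 2: 4.7.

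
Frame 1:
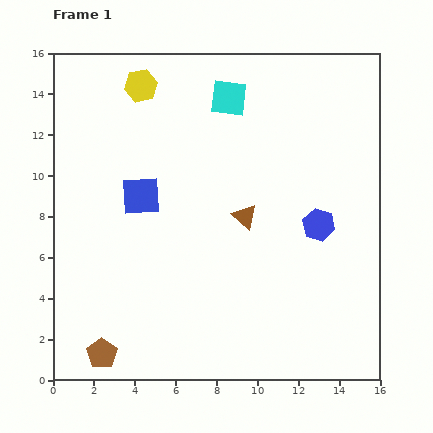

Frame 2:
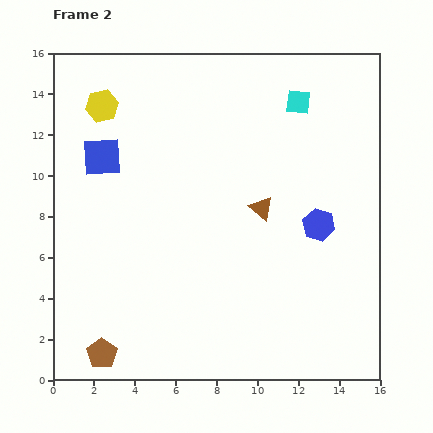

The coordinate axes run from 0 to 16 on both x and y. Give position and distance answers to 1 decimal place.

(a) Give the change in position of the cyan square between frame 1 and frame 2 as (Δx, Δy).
(3.4, -0.2)

The cyan square was at (8.6, 13.8) in frame 1 and (12.0, 13.6) in frame 2.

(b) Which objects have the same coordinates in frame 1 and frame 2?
the brown pentagon, the blue hexagon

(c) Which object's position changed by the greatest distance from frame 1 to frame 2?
the cyan square

(moved 3.4; next 2.7)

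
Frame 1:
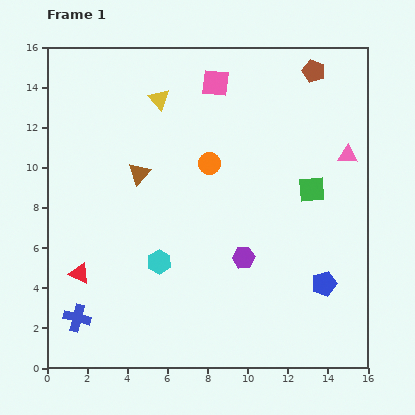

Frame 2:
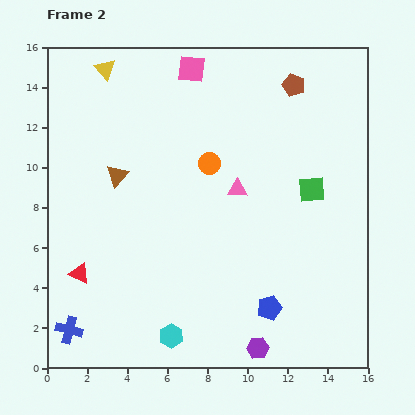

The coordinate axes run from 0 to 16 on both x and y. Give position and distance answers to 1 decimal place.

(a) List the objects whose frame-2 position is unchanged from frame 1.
the red triangle, the green square, the orange circle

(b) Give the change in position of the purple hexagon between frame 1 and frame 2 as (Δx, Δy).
(0.7, -4.5)

The purple hexagon was at (9.8, 5.5) in frame 1 and (10.5, 1.0) in frame 2.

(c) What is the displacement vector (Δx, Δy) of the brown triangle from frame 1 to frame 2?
(-1.1, -0.1)

The brown triangle was at (4.6, 9.7) in frame 1 and (3.5, 9.6) in frame 2.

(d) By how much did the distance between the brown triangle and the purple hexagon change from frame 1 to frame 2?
+4.4

Distance in frame 1: 6.7. Distance in frame 2: 11.1.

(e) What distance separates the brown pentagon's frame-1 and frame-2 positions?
1.2

The brown pentagon moved from (13.3, 14.8) to (12.3, 14.1), a distance of √(1.0² + 0.7²) ≈ 1.2.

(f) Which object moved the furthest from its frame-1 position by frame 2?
the pink triangle

(moved 5.8; next 4.6)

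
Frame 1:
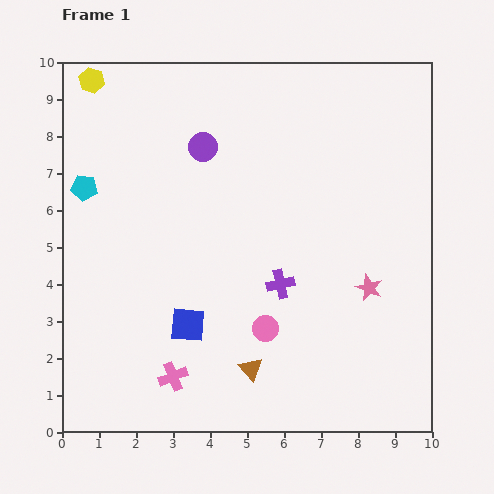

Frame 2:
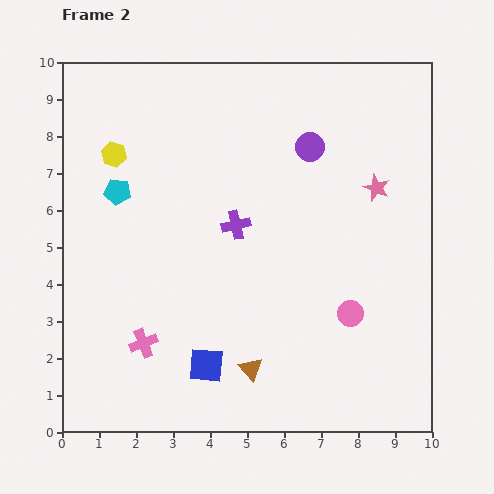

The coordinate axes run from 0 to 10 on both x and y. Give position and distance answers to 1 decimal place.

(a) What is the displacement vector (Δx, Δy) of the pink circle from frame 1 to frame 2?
(2.3, 0.4)

The pink circle was at (5.5, 2.8) in frame 1 and (7.8, 3.2) in frame 2.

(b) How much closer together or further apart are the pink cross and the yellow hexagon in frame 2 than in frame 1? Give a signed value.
-3.1

Distance in frame 1: 8.3. Distance in frame 2: 5.2.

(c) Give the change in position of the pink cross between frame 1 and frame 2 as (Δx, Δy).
(-0.8, 0.9)

The pink cross was at (3.0, 1.5) in frame 1 and (2.2, 2.4) in frame 2.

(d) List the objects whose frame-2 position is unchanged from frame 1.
the brown triangle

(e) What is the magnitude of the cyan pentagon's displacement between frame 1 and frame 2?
0.9

The cyan pentagon moved from (0.6, 6.6) to (1.5, 6.5), a distance of √(0.9² + 0.1²) ≈ 0.9.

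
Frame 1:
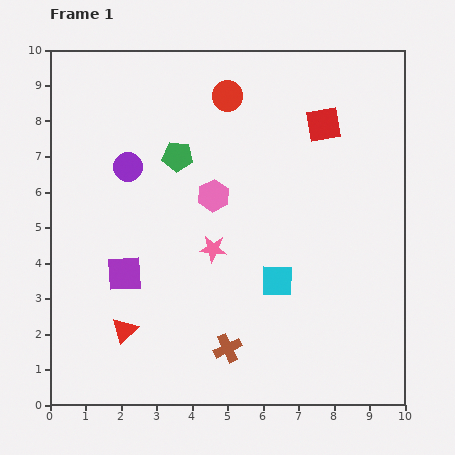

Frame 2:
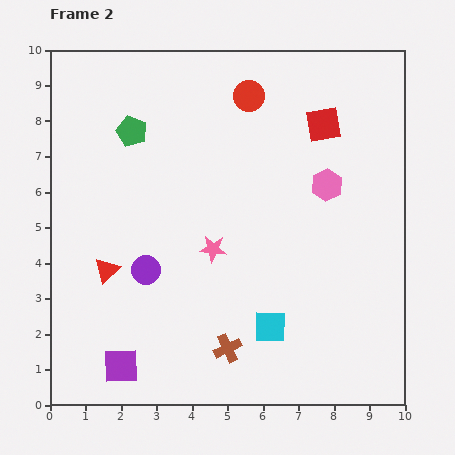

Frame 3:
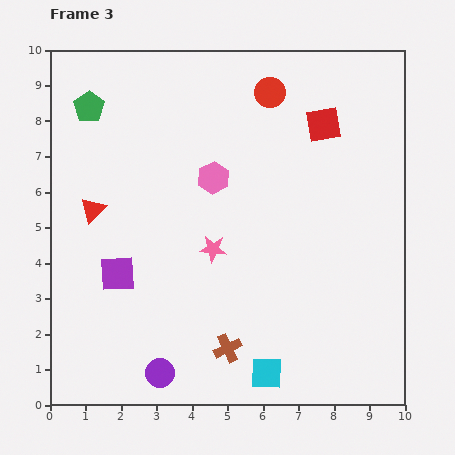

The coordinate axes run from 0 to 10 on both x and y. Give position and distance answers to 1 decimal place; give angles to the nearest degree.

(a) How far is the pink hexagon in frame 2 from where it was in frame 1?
3.2

The pink hexagon moved from (4.6, 5.9) to (7.8, 6.2), a distance of √(3.2² + 0.3²) ≈ 3.2.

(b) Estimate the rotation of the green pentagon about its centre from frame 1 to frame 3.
31° clockwise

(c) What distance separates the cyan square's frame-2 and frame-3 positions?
1.3

The cyan square moved from (6.2, 2.2) to (6.1, 0.9), a distance of √(0.1² + 1.3²) ≈ 1.3.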